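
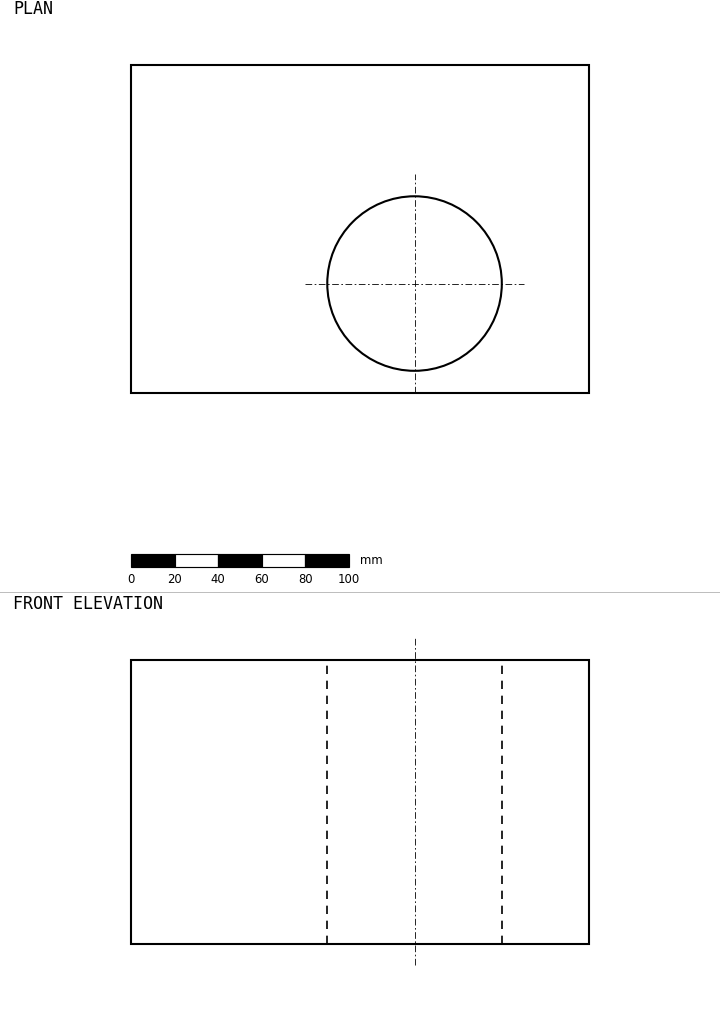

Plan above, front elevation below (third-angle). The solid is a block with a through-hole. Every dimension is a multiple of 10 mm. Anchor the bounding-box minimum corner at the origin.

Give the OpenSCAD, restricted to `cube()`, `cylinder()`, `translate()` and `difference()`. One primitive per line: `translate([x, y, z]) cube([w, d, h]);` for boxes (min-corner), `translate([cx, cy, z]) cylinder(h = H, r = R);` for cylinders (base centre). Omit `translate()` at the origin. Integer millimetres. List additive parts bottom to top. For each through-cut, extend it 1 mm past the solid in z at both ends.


difference() {
  cube([210, 150, 130]);
  translate([130, 50, -1]) cylinder(h = 132, r = 40);
}


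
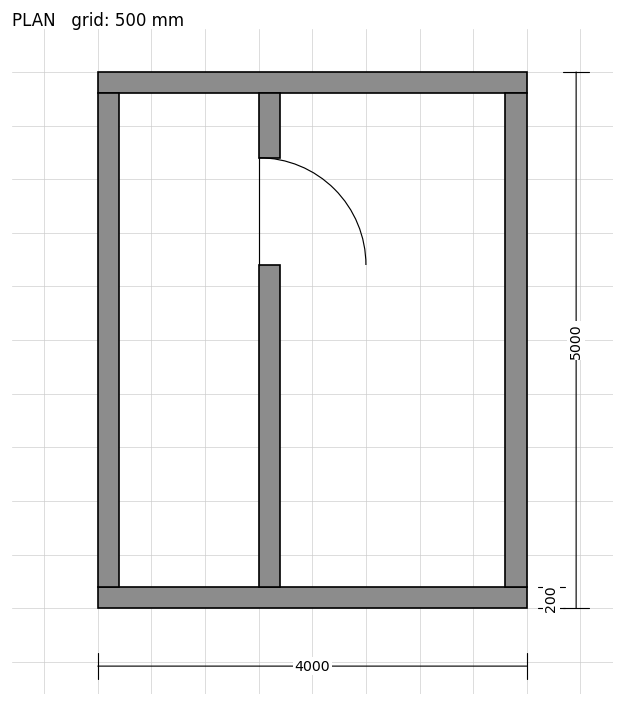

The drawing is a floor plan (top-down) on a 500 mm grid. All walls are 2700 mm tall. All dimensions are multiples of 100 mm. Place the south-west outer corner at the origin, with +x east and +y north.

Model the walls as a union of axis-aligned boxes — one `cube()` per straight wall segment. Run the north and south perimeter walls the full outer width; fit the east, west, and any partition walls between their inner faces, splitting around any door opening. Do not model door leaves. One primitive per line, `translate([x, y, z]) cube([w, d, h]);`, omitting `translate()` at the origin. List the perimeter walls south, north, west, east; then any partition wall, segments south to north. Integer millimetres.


cube([4000, 200, 2700]);
translate([0, 4800, 0]) cube([4000, 200, 2700]);
translate([0, 200, 0]) cube([200, 4600, 2700]);
translate([3800, 200, 0]) cube([200, 4600, 2700]);
translate([1500, 200, 0]) cube([200, 3000, 2700]);
translate([1500, 4200, 0]) cube([200, 600, 2700]);


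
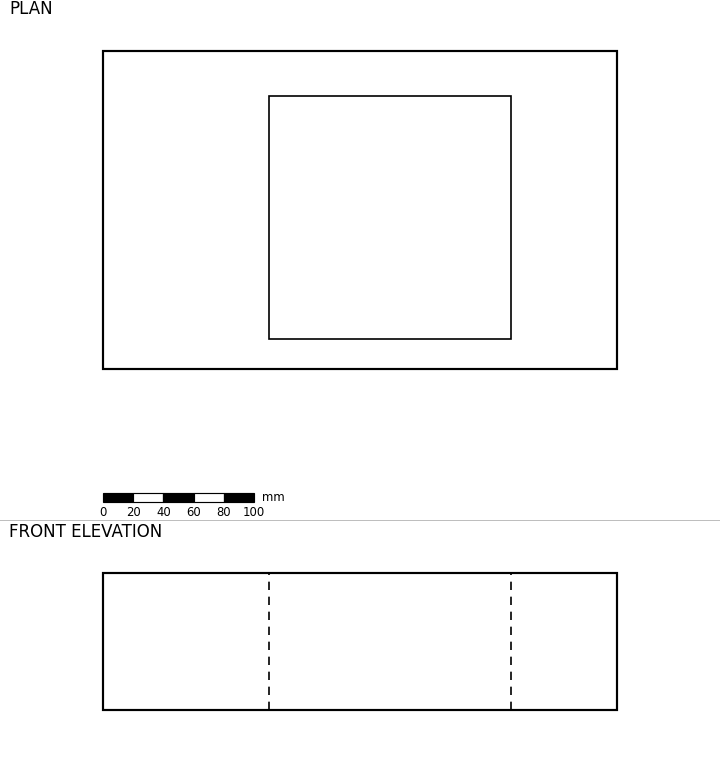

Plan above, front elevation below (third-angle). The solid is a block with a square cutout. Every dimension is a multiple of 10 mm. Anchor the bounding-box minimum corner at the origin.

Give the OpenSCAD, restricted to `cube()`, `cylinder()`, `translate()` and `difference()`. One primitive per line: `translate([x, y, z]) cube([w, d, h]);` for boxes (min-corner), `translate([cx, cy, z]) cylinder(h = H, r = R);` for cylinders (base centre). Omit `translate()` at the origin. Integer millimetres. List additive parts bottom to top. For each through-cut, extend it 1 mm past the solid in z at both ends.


difference() {
  cube([340, 210, 90]);
  translate([110, 20, -1]) cube([160, 160, 92]);
}


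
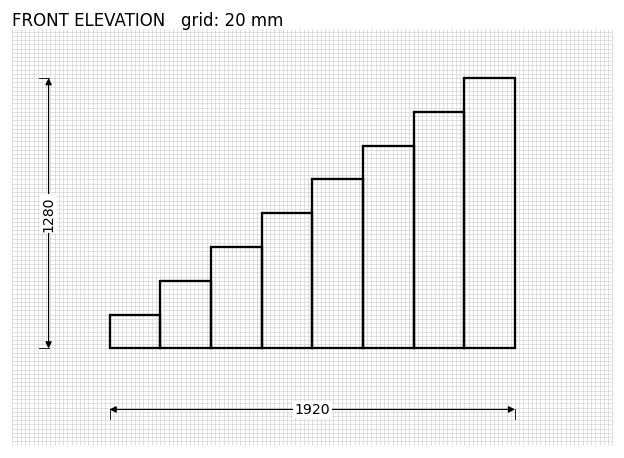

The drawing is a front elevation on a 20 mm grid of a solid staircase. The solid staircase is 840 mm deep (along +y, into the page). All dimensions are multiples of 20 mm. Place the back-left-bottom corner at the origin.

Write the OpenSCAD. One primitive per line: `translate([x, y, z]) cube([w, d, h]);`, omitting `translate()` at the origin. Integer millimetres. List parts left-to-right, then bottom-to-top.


cube([240, 840, 160]);
translate([240, 0, 0]) cube([240, 840, 320]);
translate([480, 0, 0]) cube([240, 840, 480]);
translate([720, 0, 0]) cube([240, 840, 640]);
translate([960, 0, 0]) cube([240, 840, 800]);
translate([1200, 0, 0]) cube([240, 840, 960]);
translate([1440, 0, 0]) cube([240, 840, 1120]);
translate([1680, 0, 0]) cube([240, 840, 1280]);


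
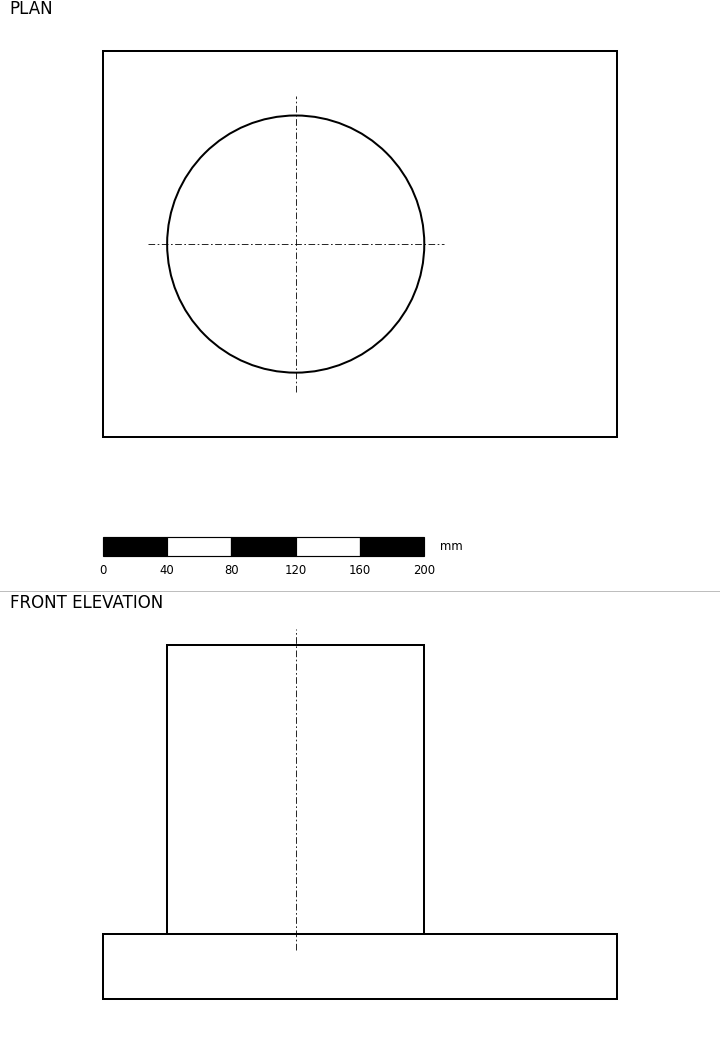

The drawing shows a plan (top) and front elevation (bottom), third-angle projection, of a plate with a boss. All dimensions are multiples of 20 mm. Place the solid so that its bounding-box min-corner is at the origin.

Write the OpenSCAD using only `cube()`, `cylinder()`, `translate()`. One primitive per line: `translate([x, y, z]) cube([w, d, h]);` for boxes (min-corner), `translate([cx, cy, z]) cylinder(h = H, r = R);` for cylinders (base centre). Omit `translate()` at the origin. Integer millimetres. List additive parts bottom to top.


cube([320, 240, 40]);
translate([120, 120, 40]) cylinder(h = 180, r = 80);


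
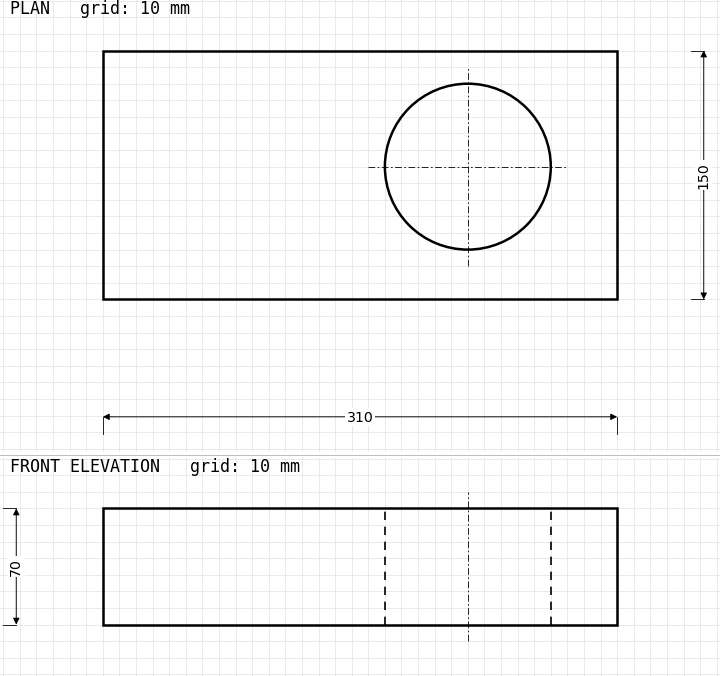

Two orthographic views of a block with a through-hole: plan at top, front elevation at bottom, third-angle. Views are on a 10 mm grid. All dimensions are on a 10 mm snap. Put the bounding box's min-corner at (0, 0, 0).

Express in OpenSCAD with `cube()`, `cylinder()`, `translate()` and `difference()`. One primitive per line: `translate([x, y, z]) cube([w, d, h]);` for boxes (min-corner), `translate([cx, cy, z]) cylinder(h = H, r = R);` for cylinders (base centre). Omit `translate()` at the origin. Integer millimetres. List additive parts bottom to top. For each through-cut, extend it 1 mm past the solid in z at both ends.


difference() {
  cube([310, 150, 70]);
  translate([220, 80, -1]) cylinder(h = 72, r = 50);
}


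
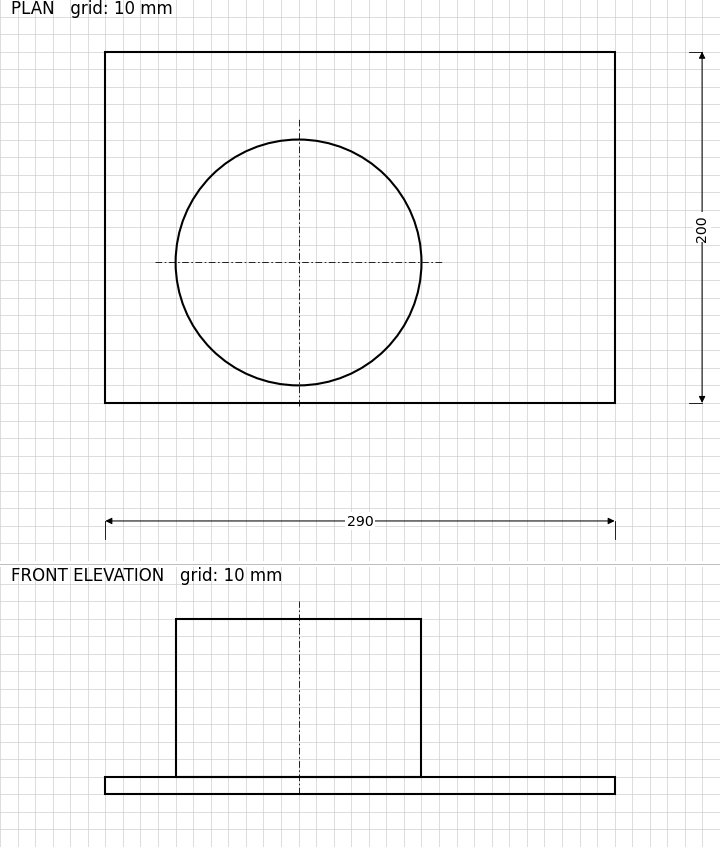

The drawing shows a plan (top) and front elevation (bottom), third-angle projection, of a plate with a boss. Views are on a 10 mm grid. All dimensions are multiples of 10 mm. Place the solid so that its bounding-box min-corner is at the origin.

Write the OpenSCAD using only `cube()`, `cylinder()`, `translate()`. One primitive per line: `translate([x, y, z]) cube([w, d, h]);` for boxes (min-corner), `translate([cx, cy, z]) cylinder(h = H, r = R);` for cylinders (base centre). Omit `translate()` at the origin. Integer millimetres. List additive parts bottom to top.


cube([290, 200, 10]);
translate([110, 80, 10]) cylinder(h = 90, r = 70);


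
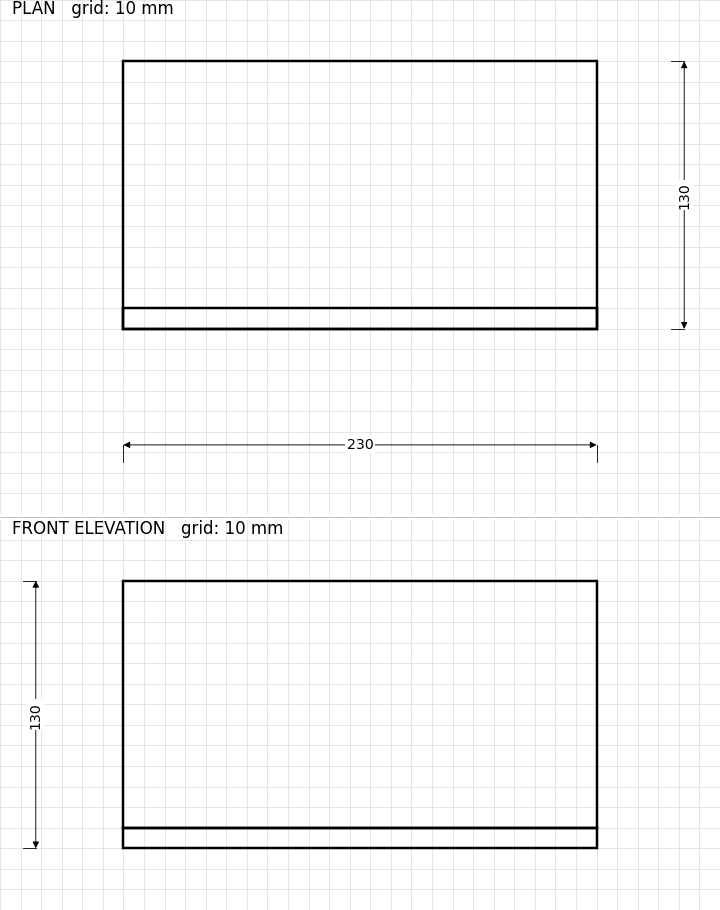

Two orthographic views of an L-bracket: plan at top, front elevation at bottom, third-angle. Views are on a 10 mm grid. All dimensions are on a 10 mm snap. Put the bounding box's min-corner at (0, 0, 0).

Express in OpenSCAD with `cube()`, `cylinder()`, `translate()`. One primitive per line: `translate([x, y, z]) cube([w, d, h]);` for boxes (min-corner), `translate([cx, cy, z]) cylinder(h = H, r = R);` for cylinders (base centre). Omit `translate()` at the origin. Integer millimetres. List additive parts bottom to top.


cube([230, 130, 10]);
translate([0, 0, 10]) cube([230, 10, 120]);


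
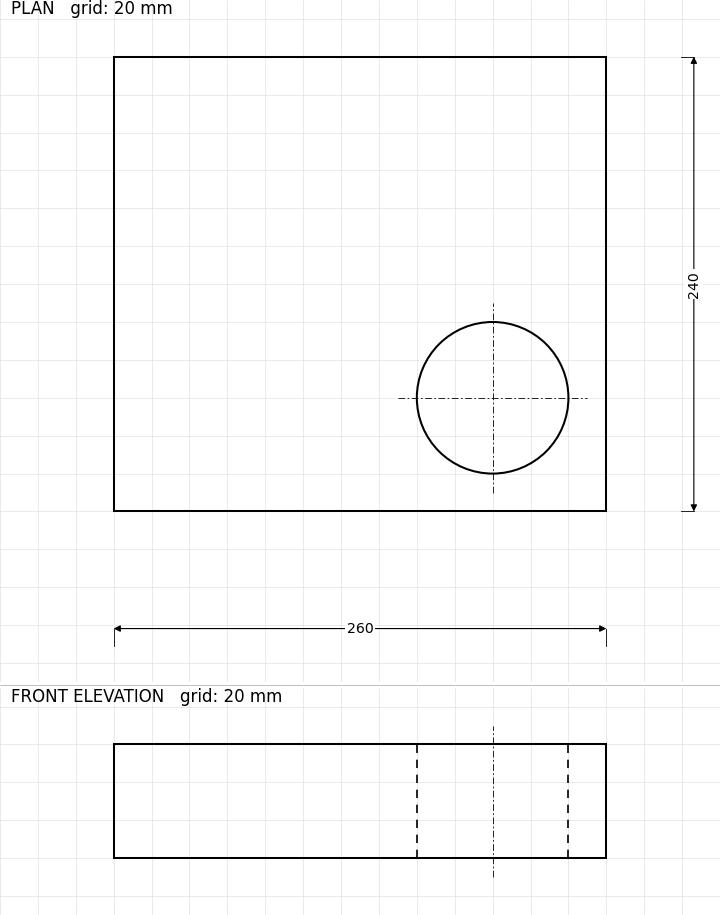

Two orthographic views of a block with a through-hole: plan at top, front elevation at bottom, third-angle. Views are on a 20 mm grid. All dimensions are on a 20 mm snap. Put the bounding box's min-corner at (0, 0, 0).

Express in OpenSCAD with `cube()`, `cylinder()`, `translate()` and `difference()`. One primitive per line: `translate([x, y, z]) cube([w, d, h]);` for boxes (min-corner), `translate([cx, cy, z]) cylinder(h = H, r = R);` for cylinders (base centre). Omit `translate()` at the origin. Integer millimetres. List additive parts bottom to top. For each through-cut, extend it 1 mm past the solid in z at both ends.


difference() {
  cube([260, 240, 60]);
  translate([200, 60, -1]) cylinder(h = 62, r = 40);
}


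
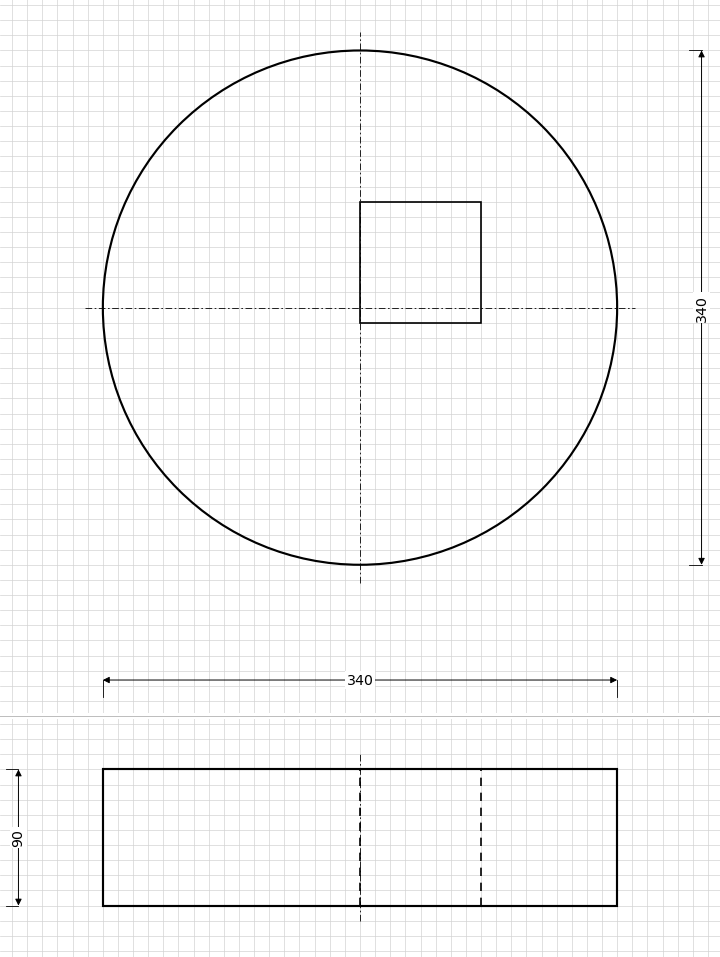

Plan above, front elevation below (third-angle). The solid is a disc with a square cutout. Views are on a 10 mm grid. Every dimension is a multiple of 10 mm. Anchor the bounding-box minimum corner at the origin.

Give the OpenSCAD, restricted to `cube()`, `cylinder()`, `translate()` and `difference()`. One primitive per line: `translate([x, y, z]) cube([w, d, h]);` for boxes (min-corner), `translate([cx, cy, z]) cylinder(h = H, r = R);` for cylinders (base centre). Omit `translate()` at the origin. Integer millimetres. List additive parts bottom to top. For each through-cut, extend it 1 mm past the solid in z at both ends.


difference() {
  translate([170, 170, 0]) cylinder(h = 90, r = 170);
  translate([170, 160, -1]) cube([80, 80, 92]);
}


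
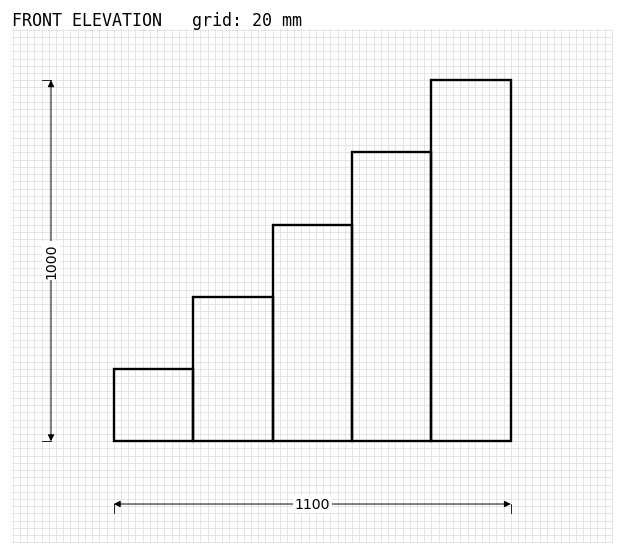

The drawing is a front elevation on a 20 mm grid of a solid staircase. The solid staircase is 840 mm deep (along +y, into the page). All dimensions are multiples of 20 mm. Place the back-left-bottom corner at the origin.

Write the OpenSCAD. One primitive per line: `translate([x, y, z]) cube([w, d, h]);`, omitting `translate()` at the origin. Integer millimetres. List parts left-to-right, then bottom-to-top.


cube([220, 840, 200]);
translate([220, 0, 0]) cube([220, 840, 400]);
translate([440, 0, 0]) cube([220, 840, 600]);
translate([660, 0, 0]) cube([220, 840, 800]);
translate([880, 0, 0]) cube([220, 840, 1000]);


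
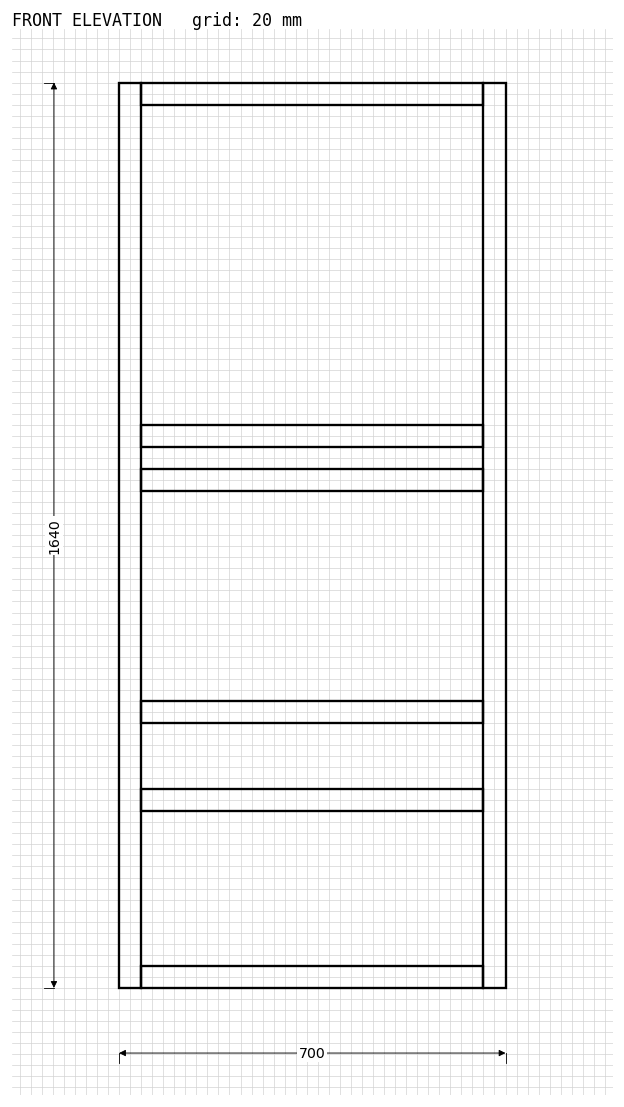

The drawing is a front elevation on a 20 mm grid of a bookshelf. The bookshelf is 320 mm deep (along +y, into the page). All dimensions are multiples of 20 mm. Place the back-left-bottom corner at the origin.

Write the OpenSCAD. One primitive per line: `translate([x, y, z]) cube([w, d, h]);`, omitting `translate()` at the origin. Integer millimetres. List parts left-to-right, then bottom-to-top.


cube([40, 320, 1640]);
translate([40, 0, 0]) cube([620, 320, 40]);
translate([40, 0, 320]) cube([620, 320, 40]);
translate([40, 0, 480]) cube([620, 320, 40]);
translate([40, 0, 900]) cube([620, 320, 40]);
translate([40, 0, 980]) cube([620, 320, 40]);
translate([40, 0, 1600]) cube([620, 320, 40]);
translate([660, 0, 0]) cube([40, 320, 1640]);


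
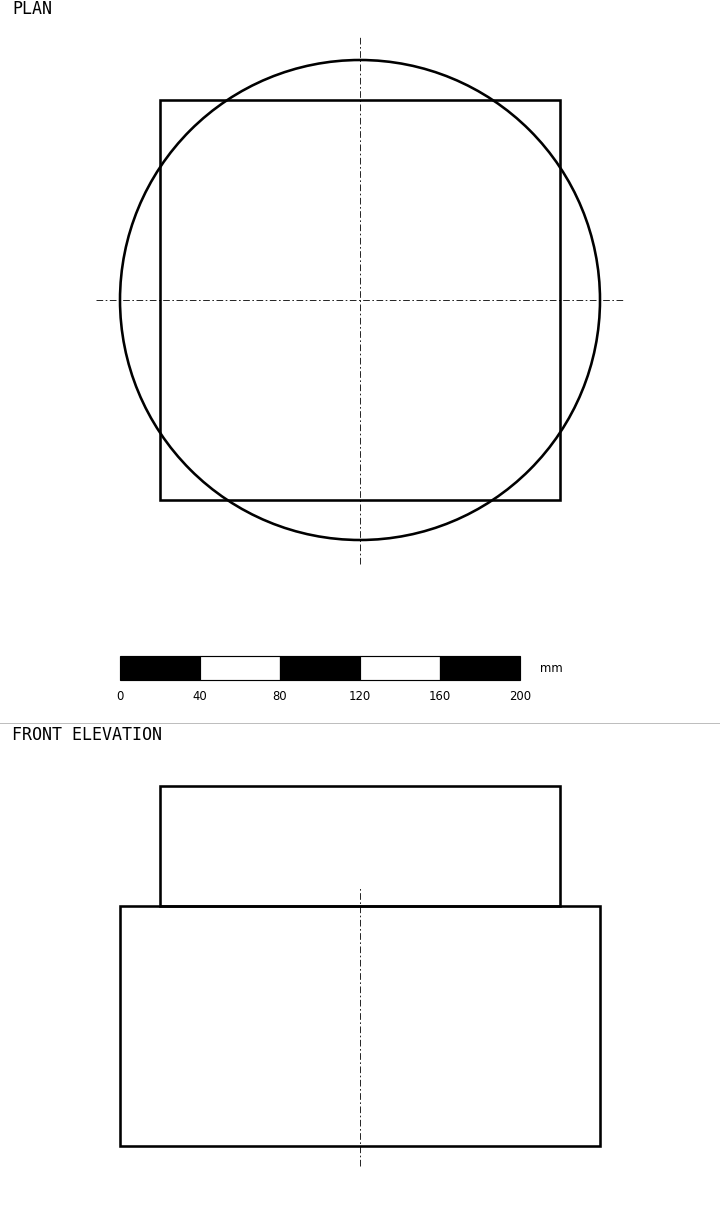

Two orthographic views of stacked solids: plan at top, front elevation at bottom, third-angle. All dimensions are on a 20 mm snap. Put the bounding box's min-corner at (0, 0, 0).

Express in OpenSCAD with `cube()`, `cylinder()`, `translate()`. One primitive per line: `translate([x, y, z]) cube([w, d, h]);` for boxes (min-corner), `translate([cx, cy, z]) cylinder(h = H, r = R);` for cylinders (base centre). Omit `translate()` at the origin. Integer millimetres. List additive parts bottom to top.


translate([120, 120, 0]) cylinder(h = 120, r = 120);
translate([20, 20, 120]) cube([200, 200, 60]);


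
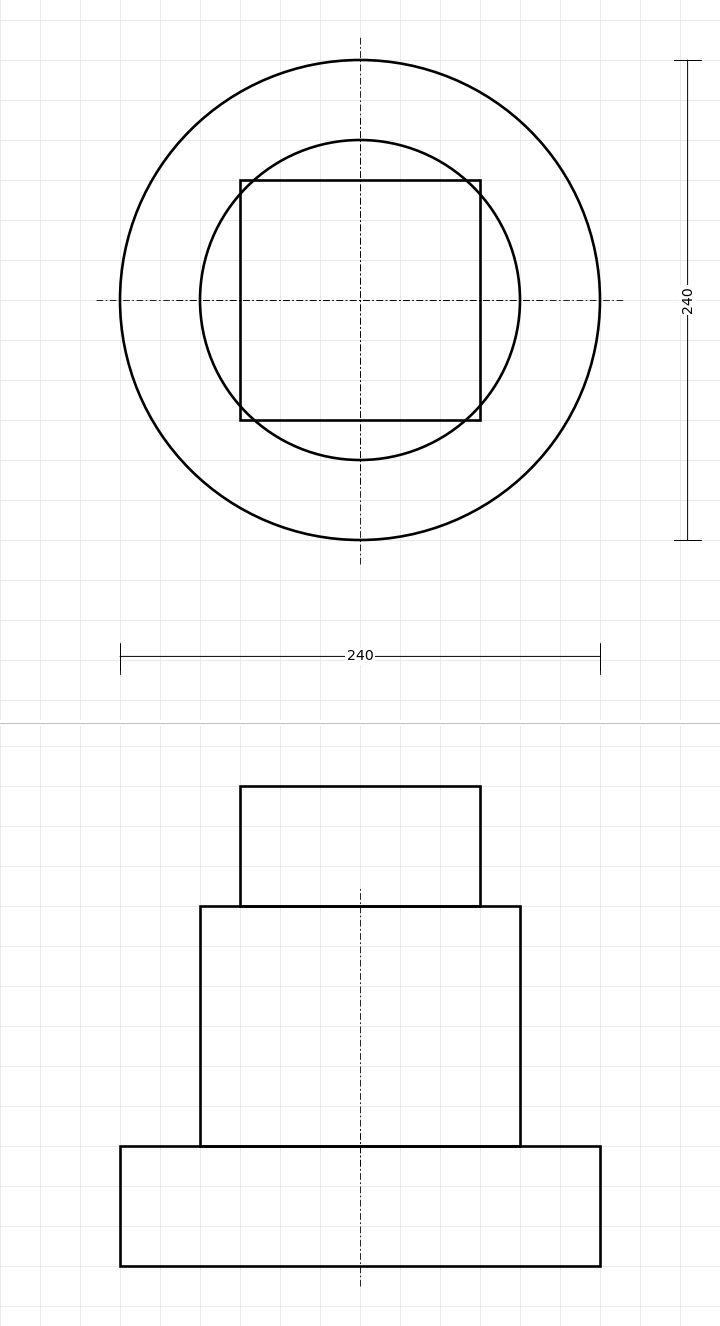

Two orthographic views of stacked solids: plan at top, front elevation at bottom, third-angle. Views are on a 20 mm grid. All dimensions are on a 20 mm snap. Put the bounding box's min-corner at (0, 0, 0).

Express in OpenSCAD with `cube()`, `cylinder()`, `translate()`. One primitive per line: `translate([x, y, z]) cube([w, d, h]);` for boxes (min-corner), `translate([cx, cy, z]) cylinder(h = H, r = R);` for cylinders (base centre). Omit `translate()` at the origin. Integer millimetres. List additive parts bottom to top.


translate([120, 120, 0]) cylinder(h = 60, r = 120);
translate([120, 120, 60]) cylinder(h = 120, r = 80);
translate([60, 60, 180]) cube([120, 120, 60]);


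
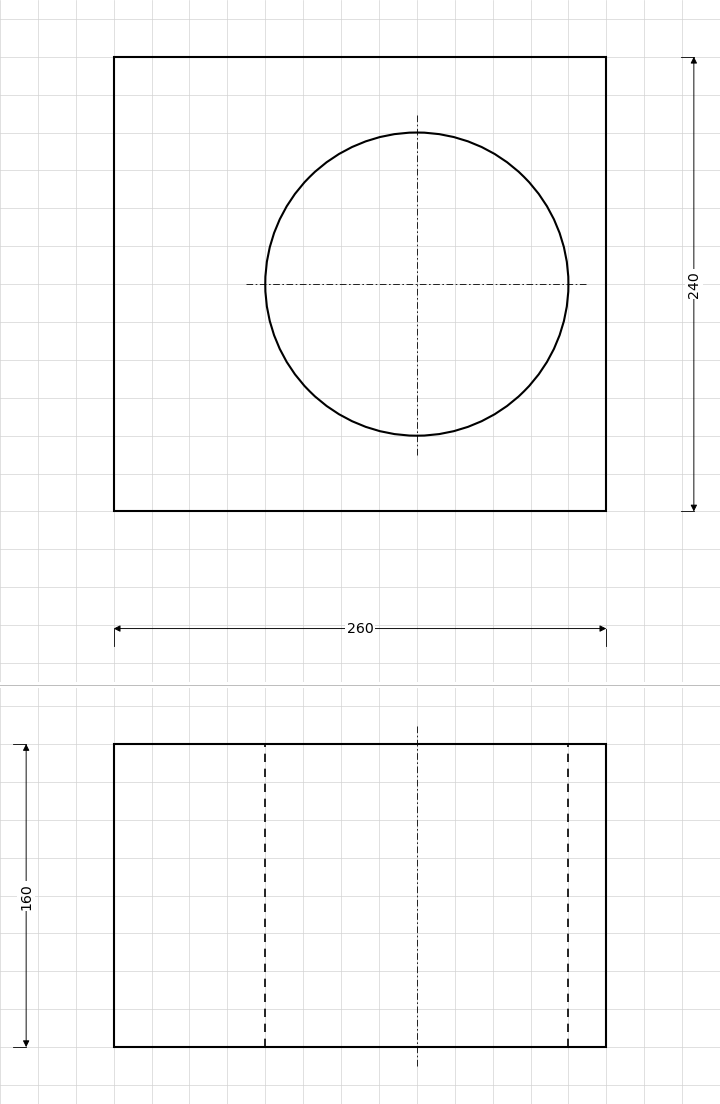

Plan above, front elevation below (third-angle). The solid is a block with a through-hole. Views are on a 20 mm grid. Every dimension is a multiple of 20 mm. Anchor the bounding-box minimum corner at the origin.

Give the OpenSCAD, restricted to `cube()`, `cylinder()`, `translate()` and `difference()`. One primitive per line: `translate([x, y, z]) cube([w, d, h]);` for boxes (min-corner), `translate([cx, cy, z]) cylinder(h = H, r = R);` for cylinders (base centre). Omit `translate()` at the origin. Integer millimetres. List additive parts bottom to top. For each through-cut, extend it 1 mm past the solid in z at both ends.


difference() {
  cube([260, 240, 160]);
  translate([160, 120, -1]) cylinder(h = 162, r = 80);
}


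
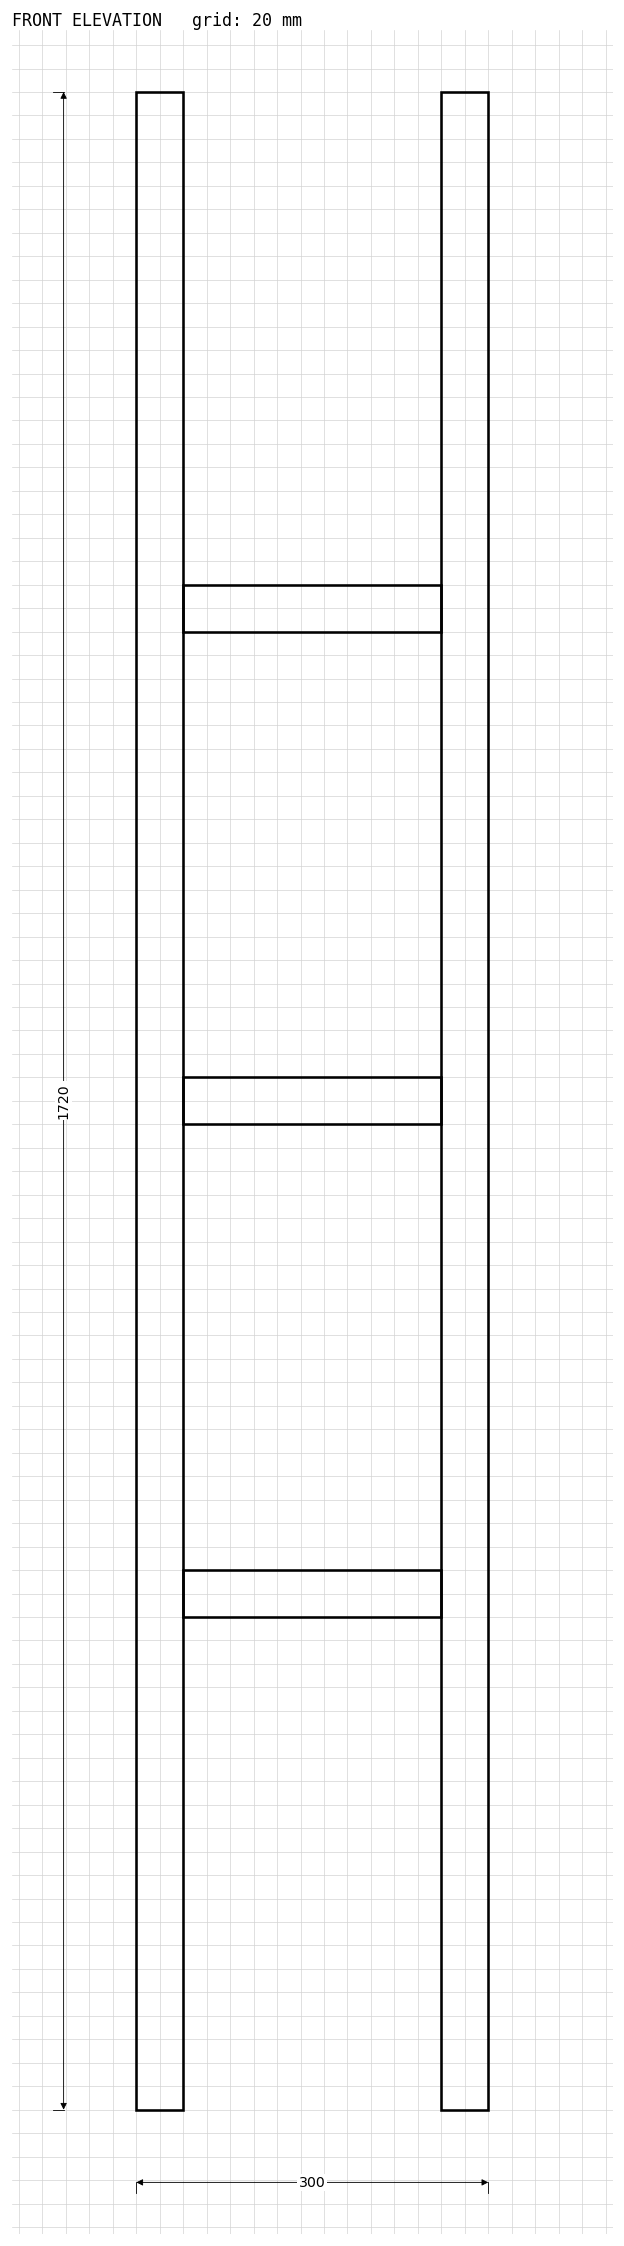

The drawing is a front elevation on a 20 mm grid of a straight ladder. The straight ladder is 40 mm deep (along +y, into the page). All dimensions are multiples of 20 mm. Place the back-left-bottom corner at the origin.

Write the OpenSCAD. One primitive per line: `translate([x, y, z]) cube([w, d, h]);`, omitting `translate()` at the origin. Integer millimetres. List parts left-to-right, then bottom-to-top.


cube([40, 40, 1720]);
translate([40, 0, 420]) cube([220, 40, 40]);
translate([40, 0, 840]) cube([220, 40, 40]);
translate([40, 0, 1260]) cube([220, 40, 40]);
translate([260, 0, 0]) cube([40, 40, 1720]);


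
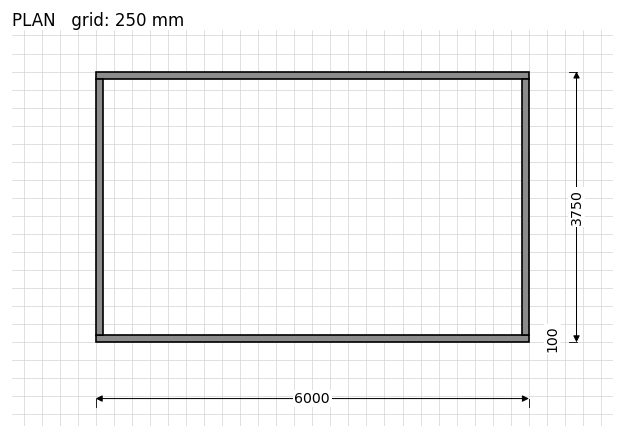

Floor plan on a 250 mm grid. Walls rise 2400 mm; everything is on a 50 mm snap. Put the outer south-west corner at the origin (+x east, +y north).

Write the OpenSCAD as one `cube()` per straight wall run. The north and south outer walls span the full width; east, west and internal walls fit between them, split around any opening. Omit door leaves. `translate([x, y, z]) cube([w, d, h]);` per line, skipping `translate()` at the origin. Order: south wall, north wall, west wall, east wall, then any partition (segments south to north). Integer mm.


cube([6000, 100, 2400]);
translate([0, 3650, 0]) cube([6000, 100, 2400]);
translate([0, 100, 0]) cube([100, 3550, 2400]);
translate([5900, 100, 0]) cube([100, 3550, 2400]);


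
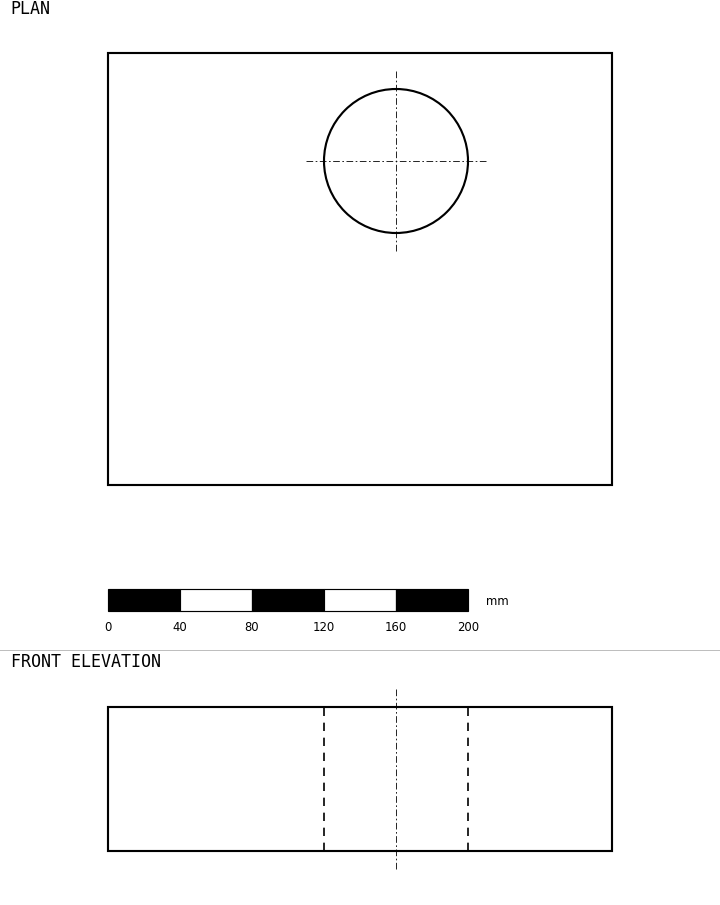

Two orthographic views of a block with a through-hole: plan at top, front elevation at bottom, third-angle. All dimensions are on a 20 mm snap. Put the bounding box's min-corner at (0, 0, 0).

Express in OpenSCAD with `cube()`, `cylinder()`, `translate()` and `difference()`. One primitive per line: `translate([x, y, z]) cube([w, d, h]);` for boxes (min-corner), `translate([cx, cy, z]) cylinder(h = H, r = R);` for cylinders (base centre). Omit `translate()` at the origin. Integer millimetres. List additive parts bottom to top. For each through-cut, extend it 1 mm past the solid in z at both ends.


difference() {
  cube([280, 240, 80]);
  translate([160, 180, -1]) cylinder(h = 82, r = 40);
}


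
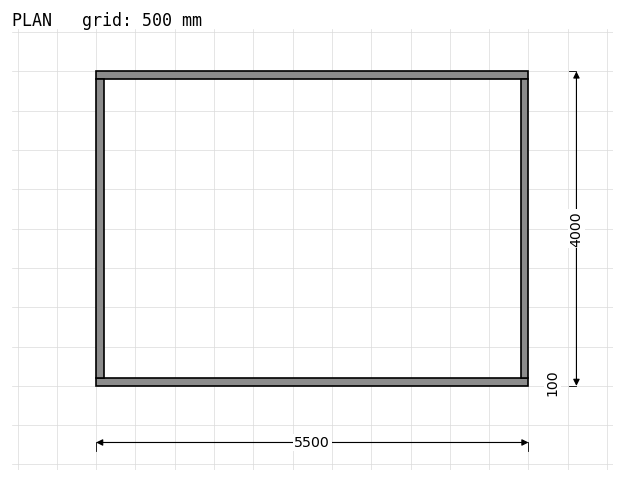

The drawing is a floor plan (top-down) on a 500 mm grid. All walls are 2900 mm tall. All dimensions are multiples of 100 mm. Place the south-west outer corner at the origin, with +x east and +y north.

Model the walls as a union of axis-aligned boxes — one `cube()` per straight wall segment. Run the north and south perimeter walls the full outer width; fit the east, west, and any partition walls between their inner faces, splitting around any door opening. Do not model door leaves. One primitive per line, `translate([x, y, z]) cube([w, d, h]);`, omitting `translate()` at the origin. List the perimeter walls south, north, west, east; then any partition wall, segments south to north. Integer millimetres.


cube([5500, 100, 2900]);
translate([0, 3900, 0]) cube([5500, 100, 2900]);
translate([0, 100, 0]) cube([100, 3800, 2900]);
translate([5400, 100, 0]) cube([100, 3800, 2900]);


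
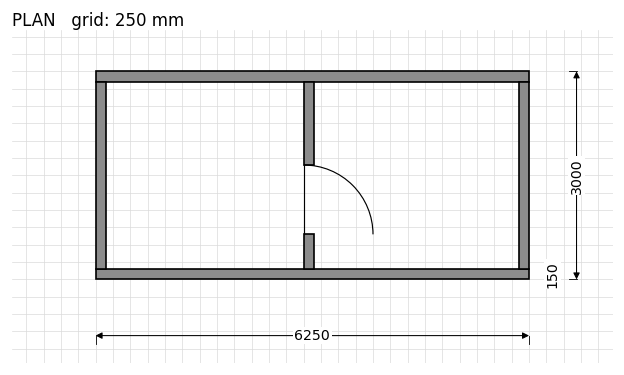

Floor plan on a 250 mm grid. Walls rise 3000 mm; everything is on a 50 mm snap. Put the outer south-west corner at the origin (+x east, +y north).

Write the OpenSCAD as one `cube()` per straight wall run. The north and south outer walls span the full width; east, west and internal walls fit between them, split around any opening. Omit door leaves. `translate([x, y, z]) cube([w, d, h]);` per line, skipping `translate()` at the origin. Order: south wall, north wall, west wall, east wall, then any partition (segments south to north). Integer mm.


cube([6250, 150, 3000]);
translate([0, 2850, 0]) cube([6250, 150, 3000]);
translate([0, 150, 0]) cube([150, 2700, 3000]);
translate([6100, 150, 0]) cube([150, 2700, 3000]);
translate([3000, 150, 0]) cube([150, 500, 3000]);
translate([3000, 1650, 0]) cube([150, 1200, 3000]);


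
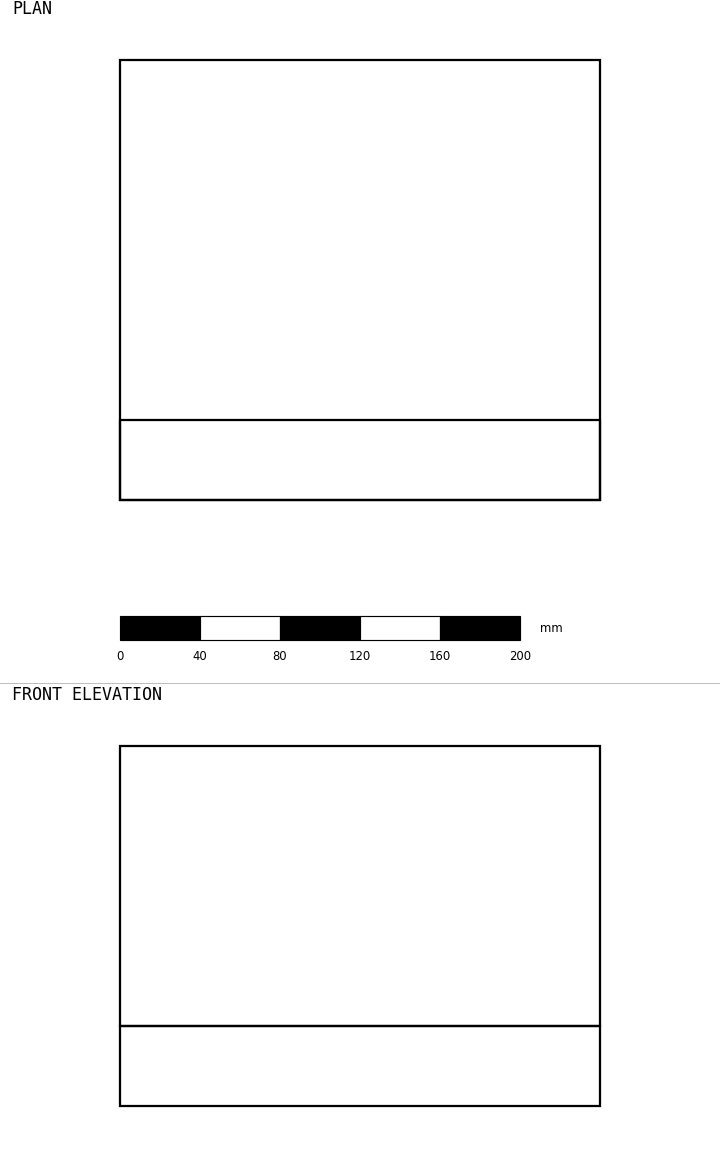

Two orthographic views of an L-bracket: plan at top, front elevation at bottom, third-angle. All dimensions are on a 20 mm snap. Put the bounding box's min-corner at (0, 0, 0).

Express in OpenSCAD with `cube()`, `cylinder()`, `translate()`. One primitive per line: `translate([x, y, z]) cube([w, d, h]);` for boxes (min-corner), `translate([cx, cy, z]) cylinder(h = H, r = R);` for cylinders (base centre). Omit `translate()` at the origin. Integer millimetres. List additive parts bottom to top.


cube([240, 220, 40]);
translate([0, 0, 40]) cube([240, 40, 140]);


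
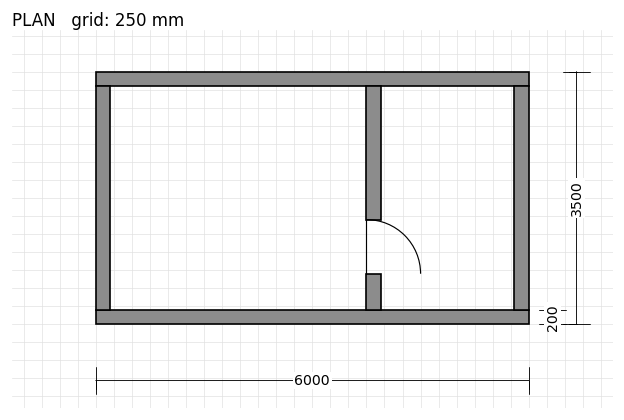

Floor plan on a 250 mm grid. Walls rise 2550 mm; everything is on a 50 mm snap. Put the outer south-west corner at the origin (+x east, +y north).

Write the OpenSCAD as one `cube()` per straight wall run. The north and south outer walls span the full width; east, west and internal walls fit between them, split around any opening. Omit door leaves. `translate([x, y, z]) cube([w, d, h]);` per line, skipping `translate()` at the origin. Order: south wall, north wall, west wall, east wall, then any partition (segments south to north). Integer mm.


cube([6000, 200, 2550]);
translate([0, 3300, 0]) cube([6000, 200, 2550]);
translate([0, 200, 0]) cube([200, 3100, 2550]);
translate([5800, 200, 0]) cube([200, 3100, 2550]);
translate([3750, 200, 0]) cube([200, 500, 2550]);
translate([3750, 1450, 0]) cube([200, 1850, 2550]);


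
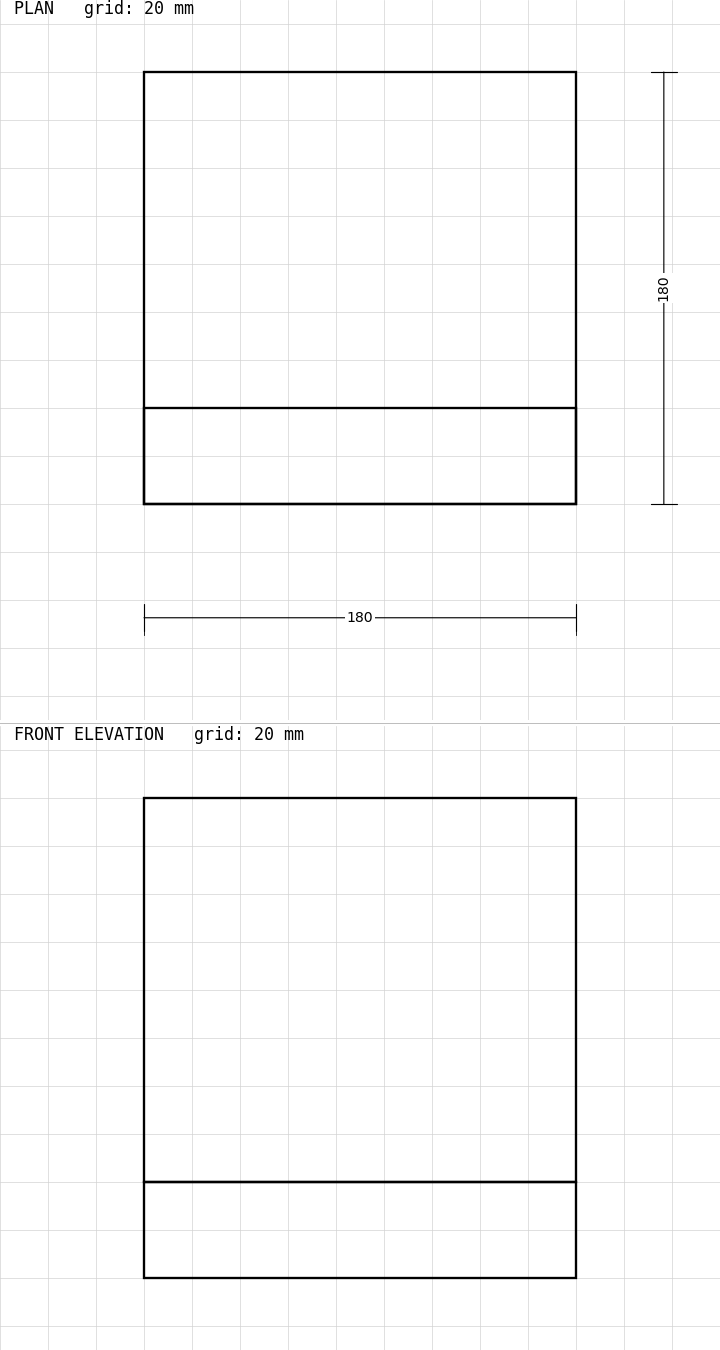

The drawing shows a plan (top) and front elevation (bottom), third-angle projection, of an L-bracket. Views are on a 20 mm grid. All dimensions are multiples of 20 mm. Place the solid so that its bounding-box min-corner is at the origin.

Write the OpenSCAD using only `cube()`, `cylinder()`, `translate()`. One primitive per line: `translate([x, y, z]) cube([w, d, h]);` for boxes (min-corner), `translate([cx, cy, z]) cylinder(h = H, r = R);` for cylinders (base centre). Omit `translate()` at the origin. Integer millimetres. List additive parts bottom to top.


cube([180, 180, 40]);
translate([0, 0, 40]) cube([180, 40, 160]);


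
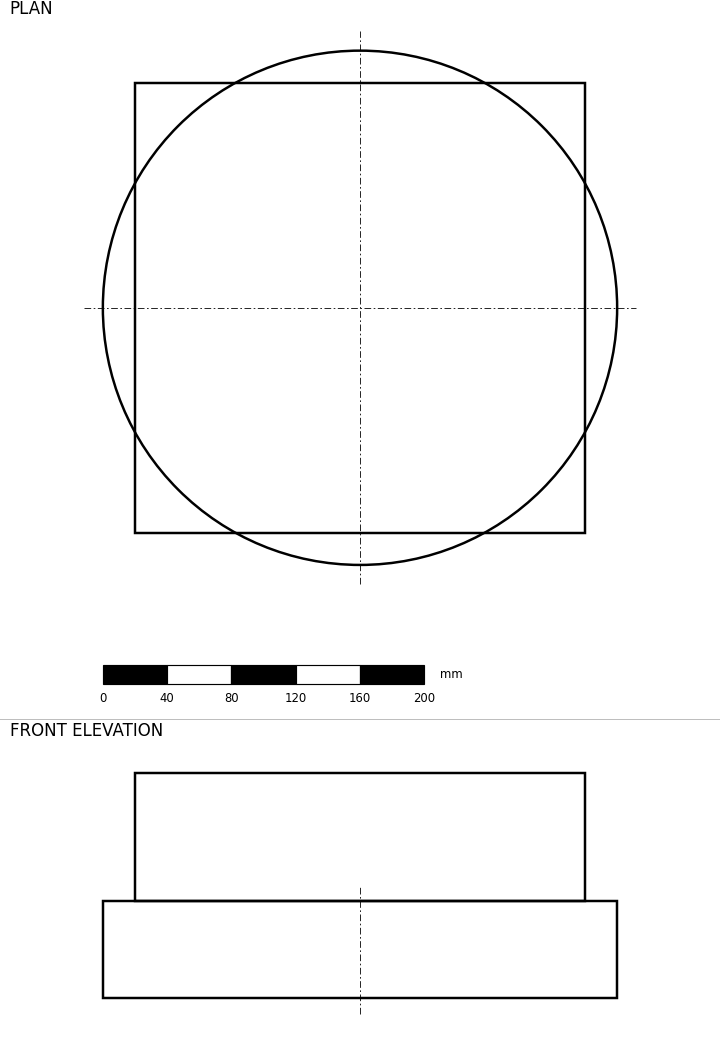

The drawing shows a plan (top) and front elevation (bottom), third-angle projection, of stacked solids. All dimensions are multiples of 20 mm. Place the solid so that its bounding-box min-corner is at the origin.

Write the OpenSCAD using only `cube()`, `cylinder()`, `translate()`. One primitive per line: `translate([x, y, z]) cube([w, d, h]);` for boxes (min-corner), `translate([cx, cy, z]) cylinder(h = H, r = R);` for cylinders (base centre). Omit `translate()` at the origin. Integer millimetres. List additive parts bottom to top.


translate([160, 160, 0]) cylinder(h = 60, r = 160);
translate([20, 20, 60]) cube([280, 280, 80]);


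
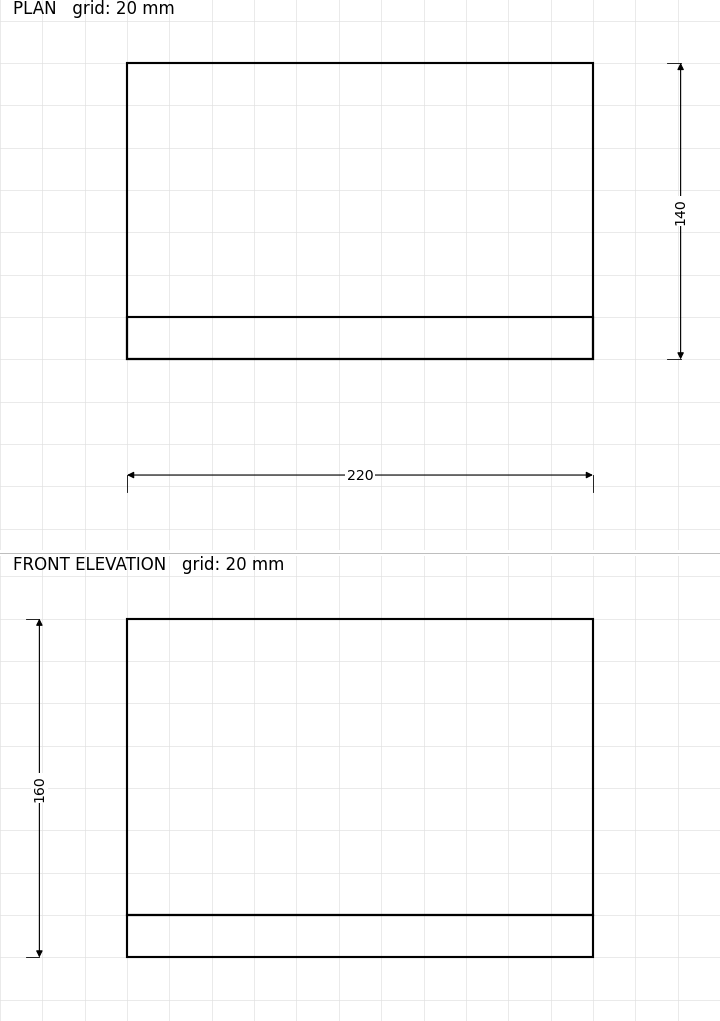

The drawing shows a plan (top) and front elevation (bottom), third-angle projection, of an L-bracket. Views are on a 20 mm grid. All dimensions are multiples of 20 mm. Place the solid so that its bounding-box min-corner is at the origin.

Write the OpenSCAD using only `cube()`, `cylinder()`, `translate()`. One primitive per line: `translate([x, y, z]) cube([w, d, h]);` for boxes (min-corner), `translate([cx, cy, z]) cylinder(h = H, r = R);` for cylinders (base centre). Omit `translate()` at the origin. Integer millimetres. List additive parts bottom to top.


cube([220, 140, 20]);
translate([0, 0, 20]) cube([220, 20, 140]);


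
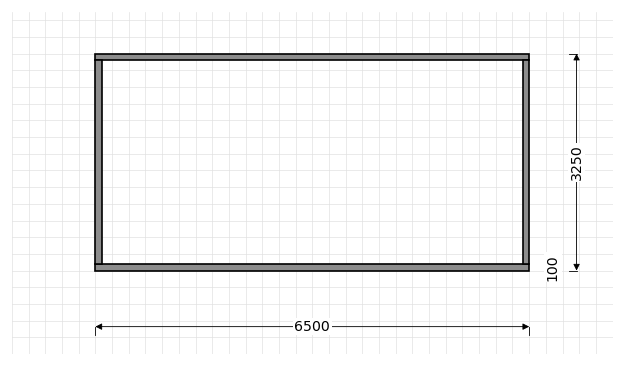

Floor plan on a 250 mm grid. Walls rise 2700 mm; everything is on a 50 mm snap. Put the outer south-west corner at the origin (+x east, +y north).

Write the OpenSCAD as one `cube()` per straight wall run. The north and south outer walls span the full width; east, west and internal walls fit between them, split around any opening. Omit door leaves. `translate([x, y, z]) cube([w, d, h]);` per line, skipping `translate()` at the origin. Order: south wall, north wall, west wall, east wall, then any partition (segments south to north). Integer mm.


cube([6500, 100, 2700]);
translate([0, 3150, 0]) cube([6500, 100, 2700]);
translate([0, 100, 0]) cube([100, 3050, 2700]);
translate([6400, 100, 0]) cube([100, 3050, 2700]);


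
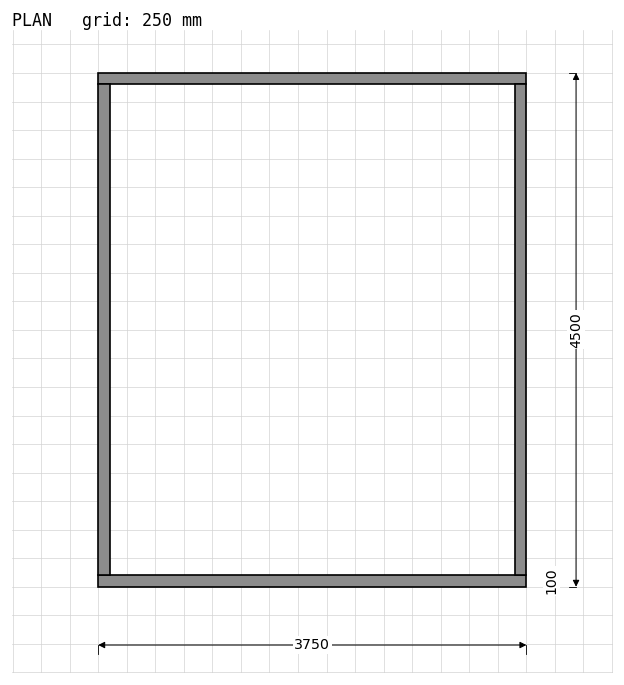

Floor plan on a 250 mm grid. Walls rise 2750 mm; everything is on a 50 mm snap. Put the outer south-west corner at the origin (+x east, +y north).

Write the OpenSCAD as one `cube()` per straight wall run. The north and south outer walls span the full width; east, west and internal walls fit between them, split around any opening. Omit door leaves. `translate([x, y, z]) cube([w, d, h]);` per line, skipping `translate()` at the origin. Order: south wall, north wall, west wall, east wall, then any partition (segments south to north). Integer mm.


cube([3750, 100, 2750]);
translate([0, 4400, 0]) cube([3750, 100, 2750]);
translate([0, 100, 0]) cube([100, 4300, 2750]);
translate([3650, 100, 0]) cube([100, 4300, 2750]);


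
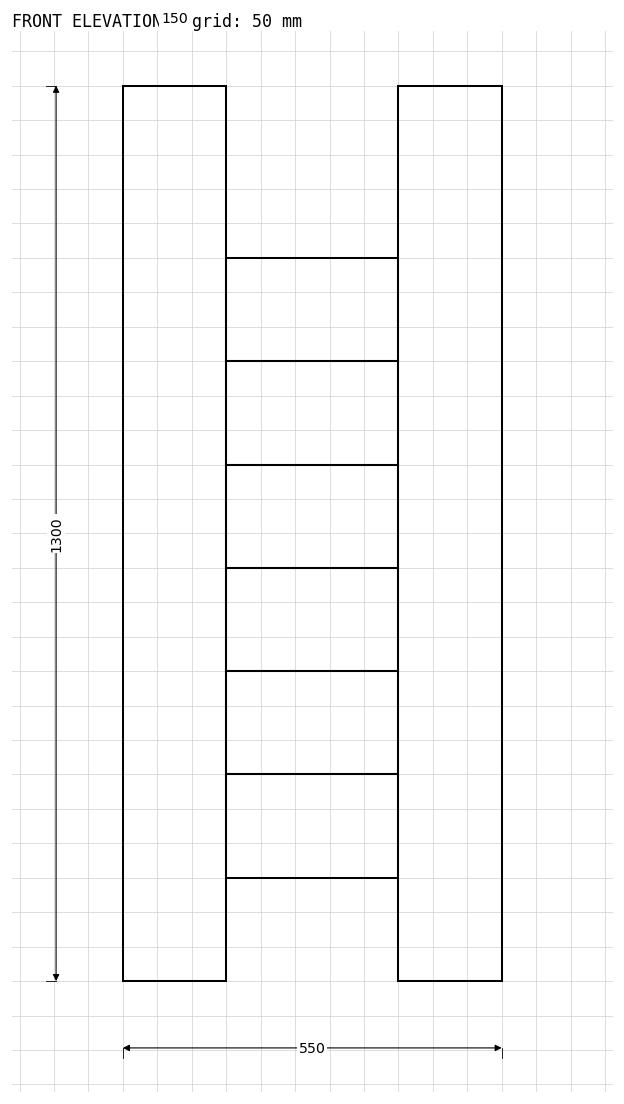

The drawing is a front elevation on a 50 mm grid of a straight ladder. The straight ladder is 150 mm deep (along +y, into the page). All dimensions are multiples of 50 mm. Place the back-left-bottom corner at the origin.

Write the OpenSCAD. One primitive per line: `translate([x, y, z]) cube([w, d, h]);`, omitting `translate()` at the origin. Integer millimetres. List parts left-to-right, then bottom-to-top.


cube([150, 150, 1300]);
translate([150, 0, 150]) cube([250, 150, 150]);
translate([150, 0, 300]) cube([250, 150, 150]);
translate([150, 0, 450]) cube([250, 150, 150]);
translate([150, 0, 600]) cube([250, 150, 150]);
translate([150, 0, 750]) cube([250, 150, 150]);
translate([150, 0, 900]) cube([250, 150, 150]);
translate([400, 0, 0]) cube([150, 150, 1300]);


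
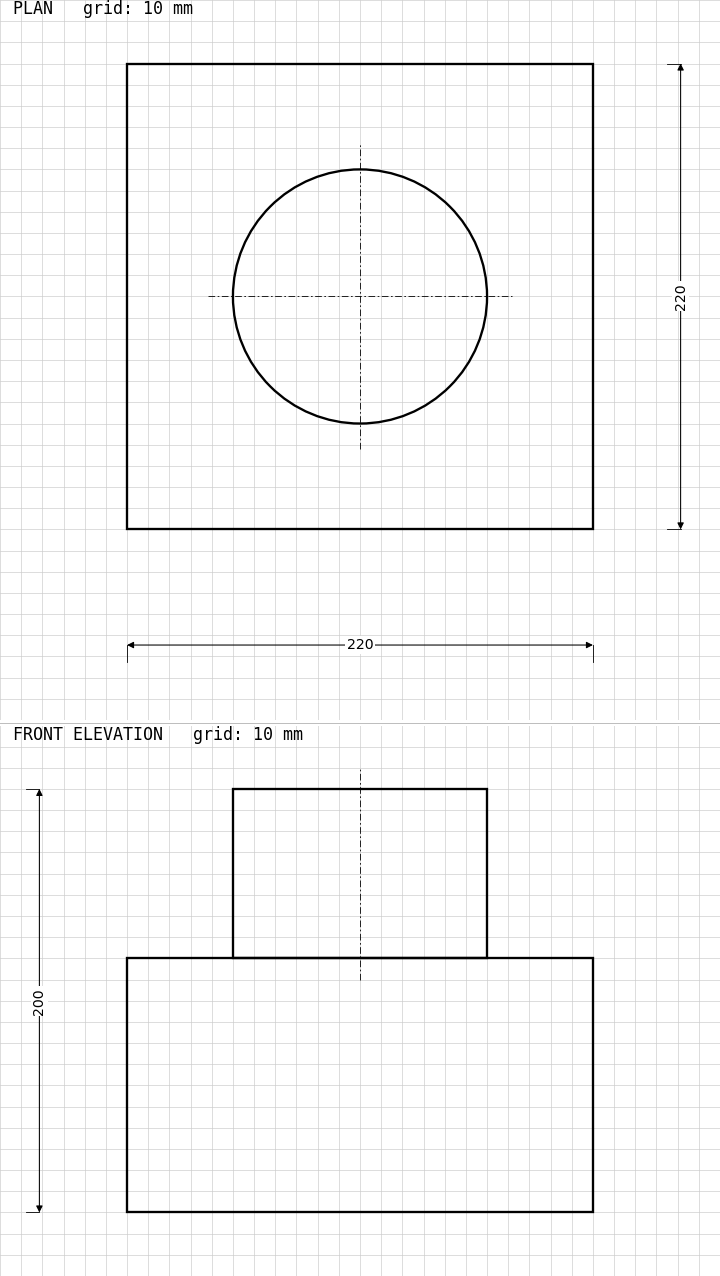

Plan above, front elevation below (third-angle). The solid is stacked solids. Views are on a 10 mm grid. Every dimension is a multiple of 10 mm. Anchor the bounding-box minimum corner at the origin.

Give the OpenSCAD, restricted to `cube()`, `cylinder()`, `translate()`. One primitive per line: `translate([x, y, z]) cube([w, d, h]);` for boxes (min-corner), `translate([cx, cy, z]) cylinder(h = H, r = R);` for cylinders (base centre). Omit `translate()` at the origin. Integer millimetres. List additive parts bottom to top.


cube([220, 220, 120]);
translate([110, 110, 120]) cylinder(h = 80, r = 60);


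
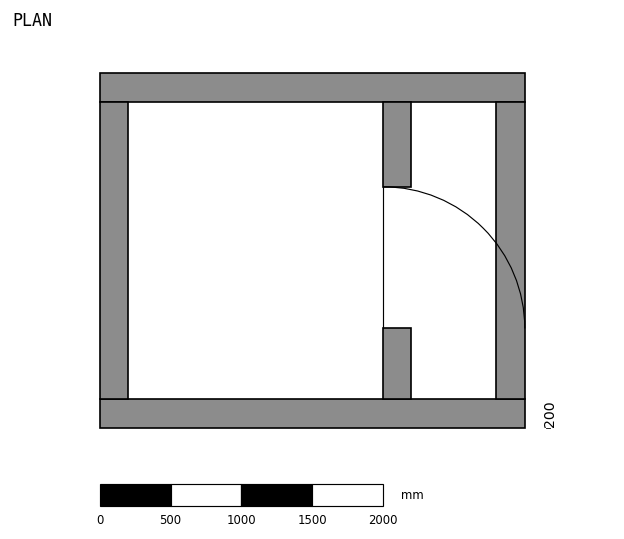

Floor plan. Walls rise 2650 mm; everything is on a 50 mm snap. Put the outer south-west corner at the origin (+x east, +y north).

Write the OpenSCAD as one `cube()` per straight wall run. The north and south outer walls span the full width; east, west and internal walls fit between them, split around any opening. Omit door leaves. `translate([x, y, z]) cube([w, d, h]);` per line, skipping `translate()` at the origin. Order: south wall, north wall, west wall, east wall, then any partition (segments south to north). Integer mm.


cube([3000, 200, 2650]);
translate([0, 2300, 0]) cube([3000, 200, 2650]);
translate([0, 200, 0]) cube([200, 2100, 2650]);
translate([2800, 200, 0]) cube([200, 2100, 2650]);
translate([2000, 200, 0]) cube([200, 500, 2650]);
translate([2000, 1700, 0]) cube([200, 600, 2650]);


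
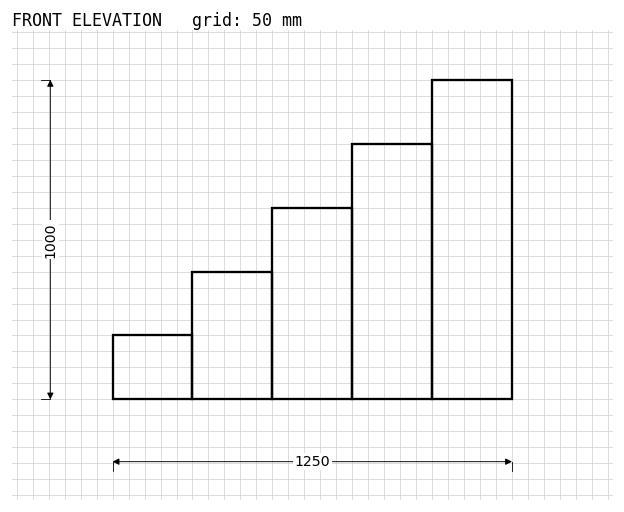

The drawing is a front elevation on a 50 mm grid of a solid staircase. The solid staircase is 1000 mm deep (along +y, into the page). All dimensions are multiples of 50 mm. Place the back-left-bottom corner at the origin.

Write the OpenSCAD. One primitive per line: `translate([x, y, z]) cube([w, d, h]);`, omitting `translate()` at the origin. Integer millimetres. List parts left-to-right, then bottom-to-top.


cube([250, 1000, 200]);
translate([250, 0, 0]) cube([250, 1000, 400]);
translate([500, 0, 0]) cube([250, 1000, 600]);
translate([750, 0, 0]) cube([250, 1000, 800]);
translate([1000, 0, 0]) cube([250, 1000, 1000]);


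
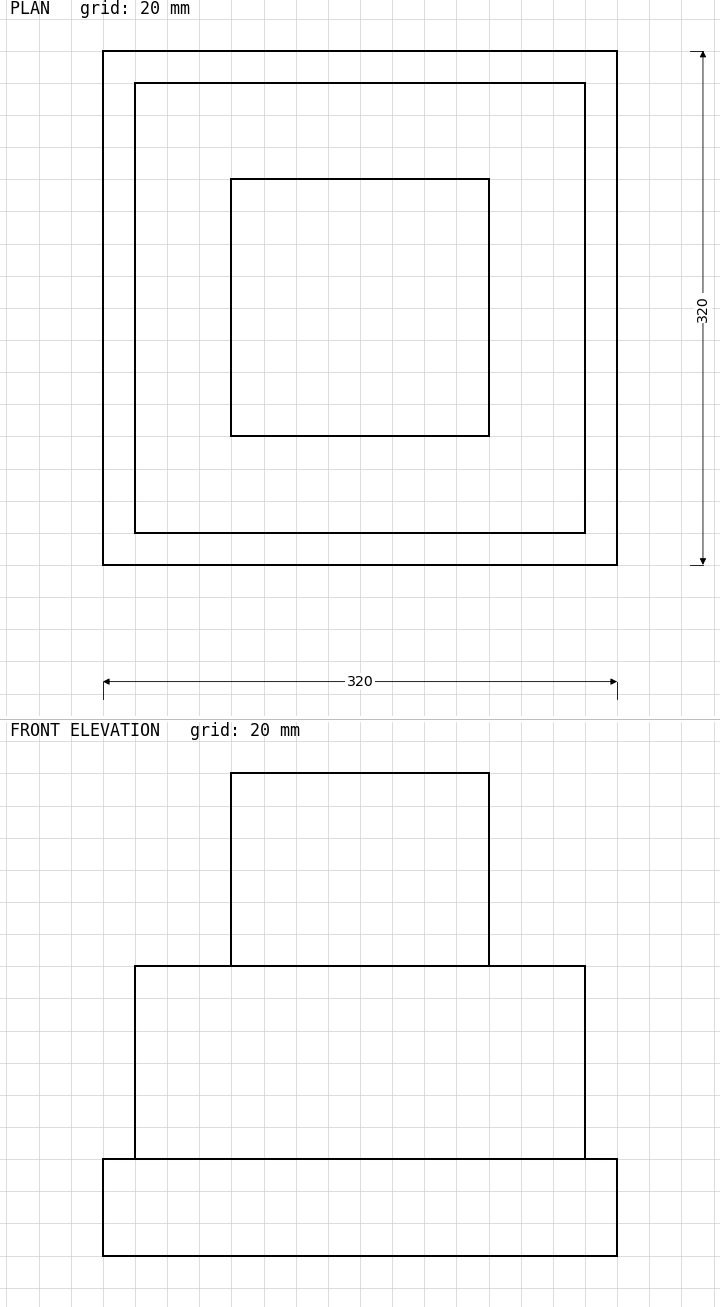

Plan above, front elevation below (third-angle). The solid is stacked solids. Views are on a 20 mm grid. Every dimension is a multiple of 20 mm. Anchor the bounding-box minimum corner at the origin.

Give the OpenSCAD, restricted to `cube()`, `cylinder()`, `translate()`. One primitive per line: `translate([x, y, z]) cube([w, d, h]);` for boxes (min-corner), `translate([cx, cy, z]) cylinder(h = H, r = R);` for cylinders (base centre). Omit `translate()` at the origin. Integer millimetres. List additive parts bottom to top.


cube([320, 320, 60]);
translate([20, 20, 60]) cube([280, 280, 120]);
translate([80, 80, 180]) cube([160, 160, 120]);


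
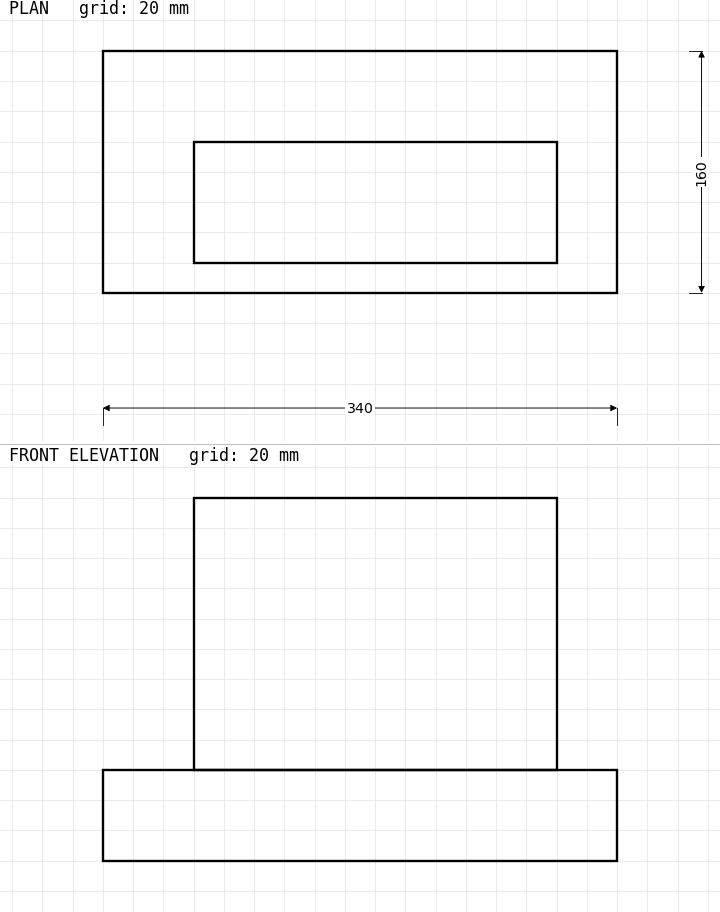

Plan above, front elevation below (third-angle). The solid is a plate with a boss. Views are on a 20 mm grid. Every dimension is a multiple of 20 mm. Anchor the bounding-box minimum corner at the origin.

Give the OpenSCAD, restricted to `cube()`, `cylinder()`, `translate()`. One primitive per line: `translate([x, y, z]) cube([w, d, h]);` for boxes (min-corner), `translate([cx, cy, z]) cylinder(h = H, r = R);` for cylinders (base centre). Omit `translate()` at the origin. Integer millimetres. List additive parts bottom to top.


cube([340, 160, 60]);
translate([60, 20, 60]) cube([240, 80, 180]);


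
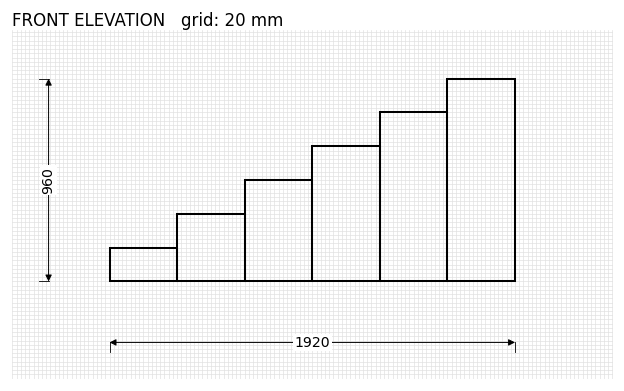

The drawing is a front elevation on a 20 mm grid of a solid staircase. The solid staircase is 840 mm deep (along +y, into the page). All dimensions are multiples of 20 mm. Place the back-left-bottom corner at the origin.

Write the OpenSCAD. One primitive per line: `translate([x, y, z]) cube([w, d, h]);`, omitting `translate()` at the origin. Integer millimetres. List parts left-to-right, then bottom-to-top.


cube([320, 840, 160]);
translate([320, 0, 0]) cube([320, 840, 320]);
translate([640, 0, 0]) cube([320, 840, 480]);
translate([960, 0, 0]) cube([320, 840, 640]);
translate([1280, 0, 0]) cube([320, 840, 800]);
translate([1600, 0, 0]) cube([320, 840, 960]);


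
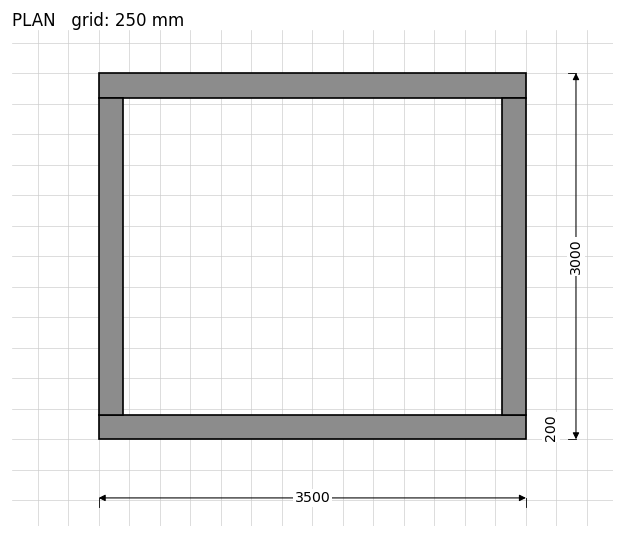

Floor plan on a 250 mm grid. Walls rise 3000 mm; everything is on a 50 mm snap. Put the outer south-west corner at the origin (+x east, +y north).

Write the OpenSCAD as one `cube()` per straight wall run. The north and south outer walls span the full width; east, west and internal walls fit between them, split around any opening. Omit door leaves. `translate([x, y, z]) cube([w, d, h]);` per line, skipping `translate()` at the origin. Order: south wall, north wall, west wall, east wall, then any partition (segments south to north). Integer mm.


cube([3500, 200, 3000]);
translate([0, 2800, 0]) cube([3500, 200, 3000]);
translate([0, 200, 0]) cube([200, 2600, 3000]);
translate([3300, 200, 0]) cube([200, 2600, 3000]);


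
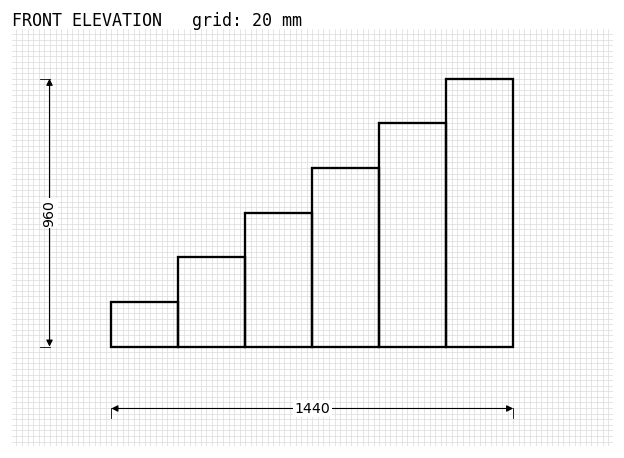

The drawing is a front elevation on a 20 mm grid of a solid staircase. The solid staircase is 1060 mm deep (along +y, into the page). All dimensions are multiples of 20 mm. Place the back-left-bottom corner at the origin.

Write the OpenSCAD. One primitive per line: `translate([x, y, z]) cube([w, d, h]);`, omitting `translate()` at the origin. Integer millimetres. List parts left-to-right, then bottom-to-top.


cube([240, 1060, 160]);
translate([240, 0, 0]) cube([240, 1060, 320]);
translate([480, 0, 0]) cube([240, 1060, 480]);
translate([720, 0, 0]) cube([240, 1060, 640]);
translate([960, 0, 0]) cube([240, 1060, 800]);
translate([1200, 0, 0]) cube([240, 1060, 960]);


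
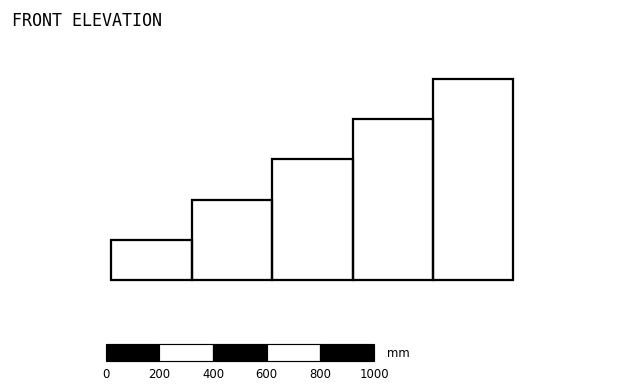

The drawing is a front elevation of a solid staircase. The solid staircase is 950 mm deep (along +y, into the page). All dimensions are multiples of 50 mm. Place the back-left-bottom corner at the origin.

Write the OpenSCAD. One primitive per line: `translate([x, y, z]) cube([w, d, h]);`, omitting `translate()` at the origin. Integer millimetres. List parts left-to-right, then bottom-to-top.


cube([300, 950, 150]);
translate([300, 0, 0]) cube([300, 950, 300]);
translate([600, 0, 0]) cube([300, 950, 450]);
translate([900, 0, 0]) cube([300, 950, 600]);
translate([1200, 0, 0]) cube([300, 950, 750]);
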